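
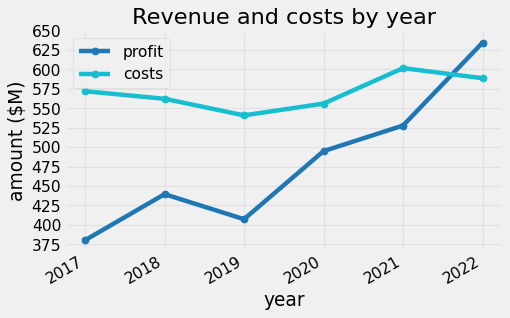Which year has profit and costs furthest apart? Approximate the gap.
2017, ≈ 200 $M

2017: profit ≈ 375, costs ≈ 575 → gap ≈ 200. Next-largest (2019) is only ≈ 150.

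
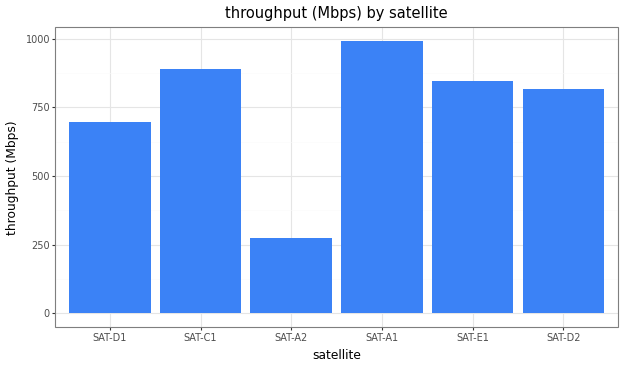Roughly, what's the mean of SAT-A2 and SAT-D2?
≈ 550

(300 + 800) / 2 ≈ 550.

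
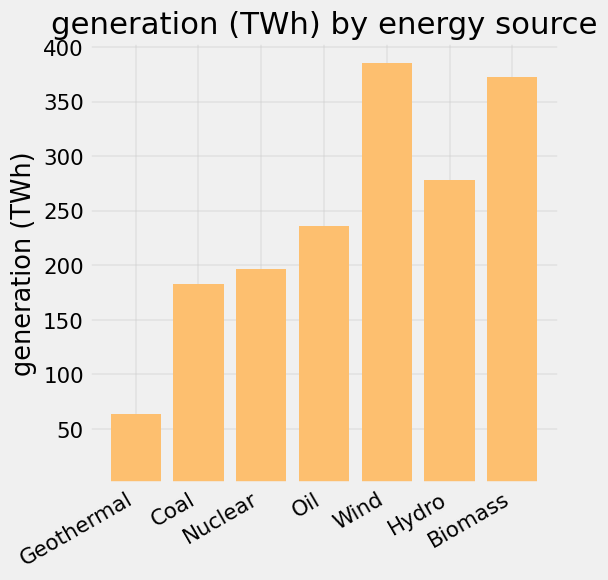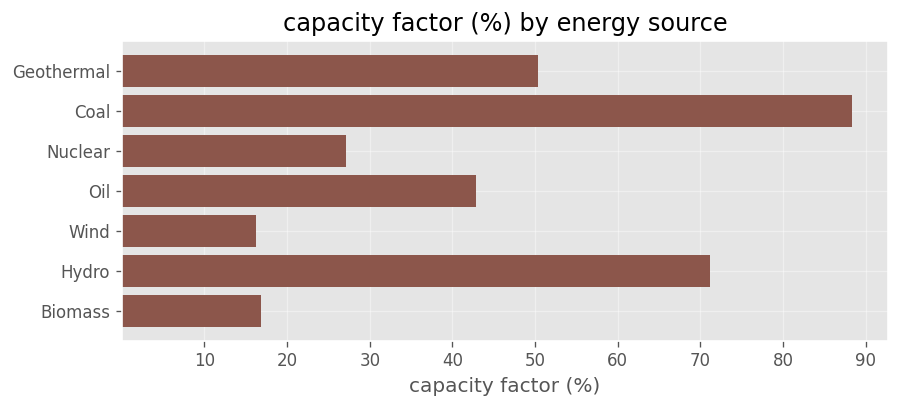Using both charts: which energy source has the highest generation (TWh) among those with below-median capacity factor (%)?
Chart 2 median capacity factor (%) ≈ 40; below-median energy sources: Nuclear, Wind, Biomass. Among those, Wind has the highest generation (TWh) (≈ 400).

Wind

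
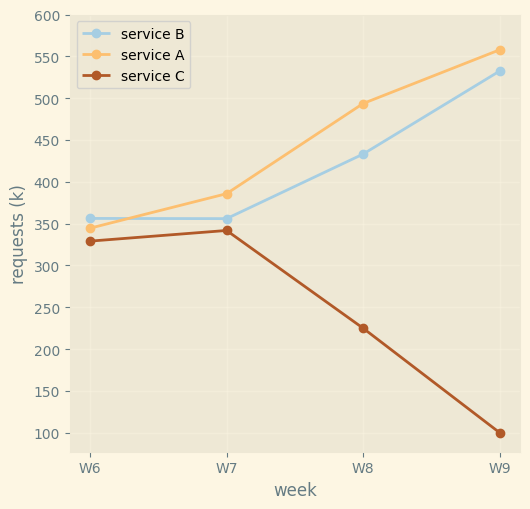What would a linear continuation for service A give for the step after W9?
Last three: 400, 500, 550 → slope ≈ 75/step → next ≈ 625.

≈ 625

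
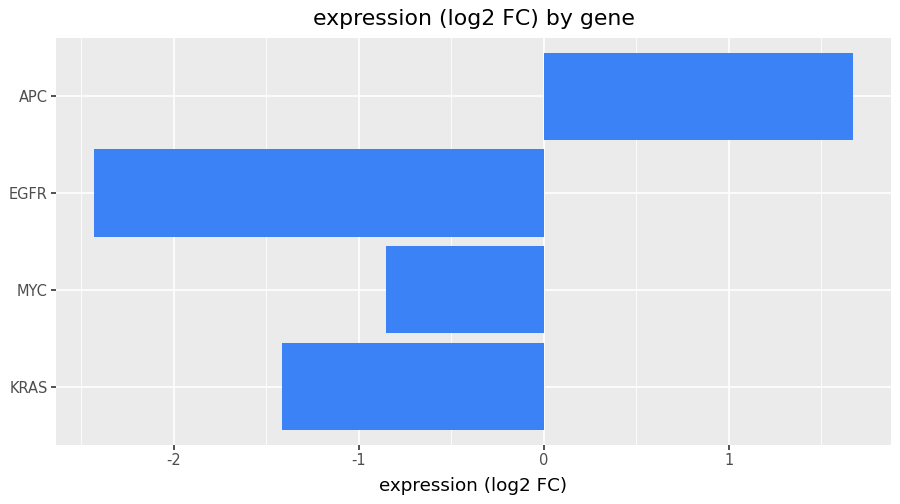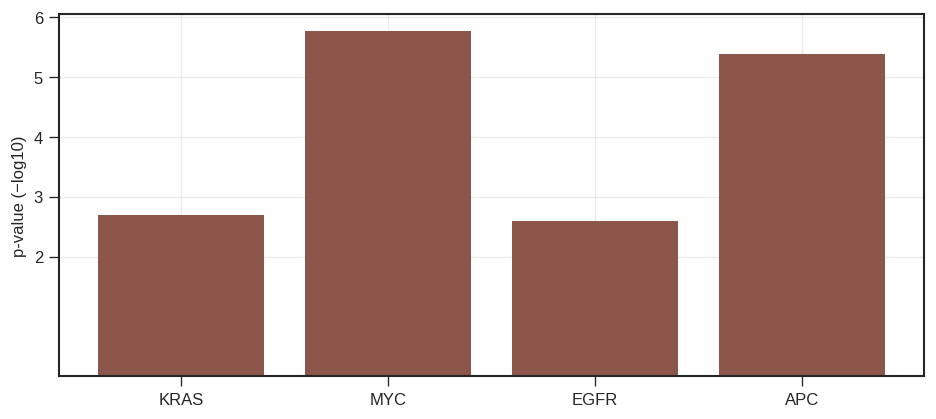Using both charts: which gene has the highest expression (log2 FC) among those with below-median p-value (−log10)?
Chart 2 median p-value (−log10) ≈ 4; below-median genes: KRAS, EGFR. Among those, KRAS has the highest expression (log2 FC) (≈ -1.4).

KRAS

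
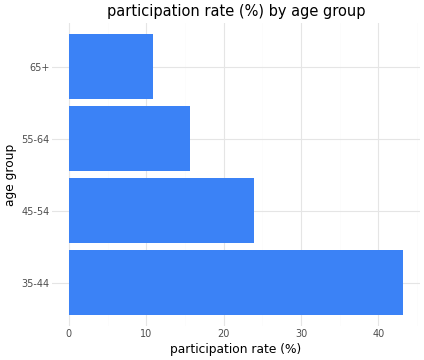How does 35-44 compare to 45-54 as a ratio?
≈ 1.8×

35-44 ≈ 45, 45-54 ≈ 25; 45/25 ≈ 1.8.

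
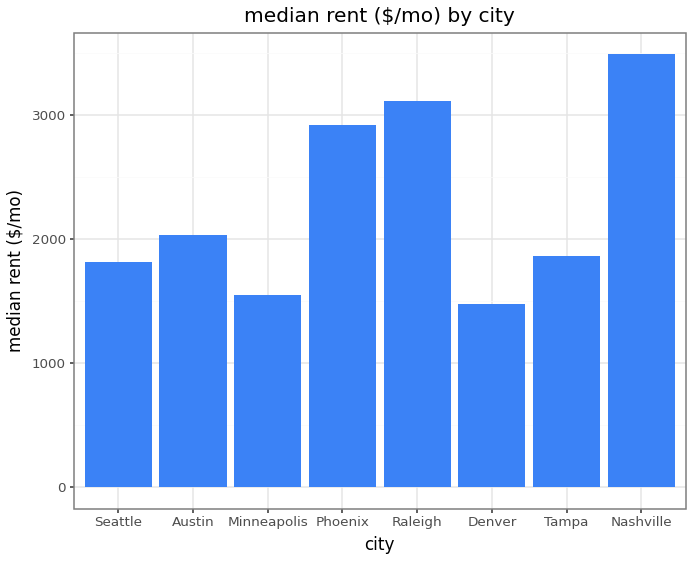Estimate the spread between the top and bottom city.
≈ 2000

Max Nashville ≈ 3500, min Denver ≈ 1500; range ≈ 2000.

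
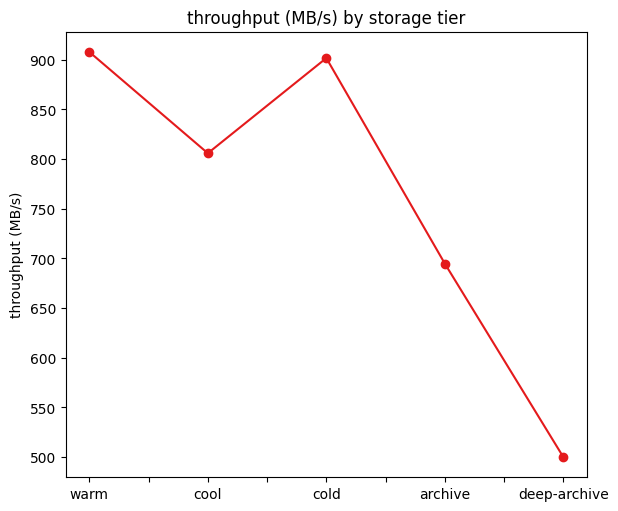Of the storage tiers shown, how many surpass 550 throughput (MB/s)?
4

Above 550: warm, cool, cold, archive.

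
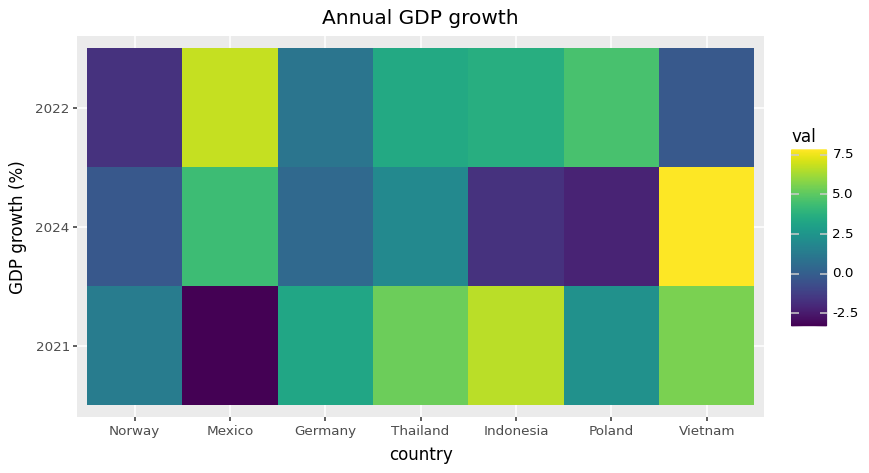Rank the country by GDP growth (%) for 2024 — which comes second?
Top 3 for 2024: Vietnam ≈ 8, Mexico ≈ 4, Thailand ≈ 2.

Mexico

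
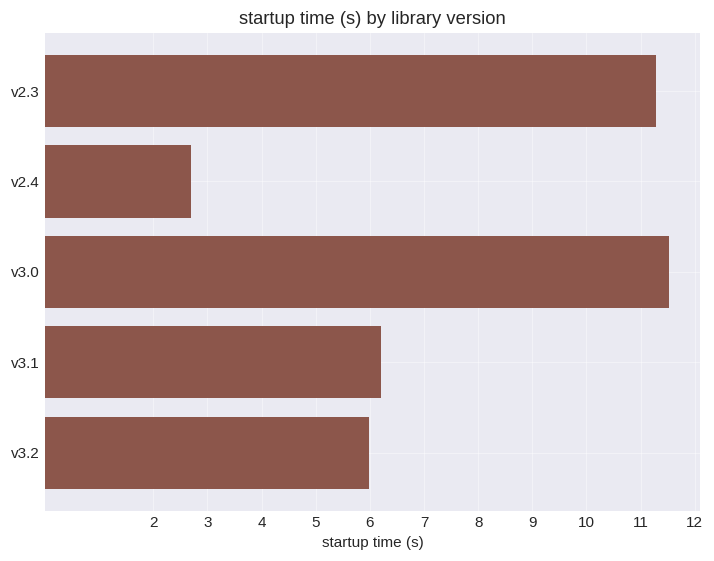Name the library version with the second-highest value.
v2.3

Top 3: v3.0 ≈ 12, v2.3 ≈ 11, v3.1 ≈ 6.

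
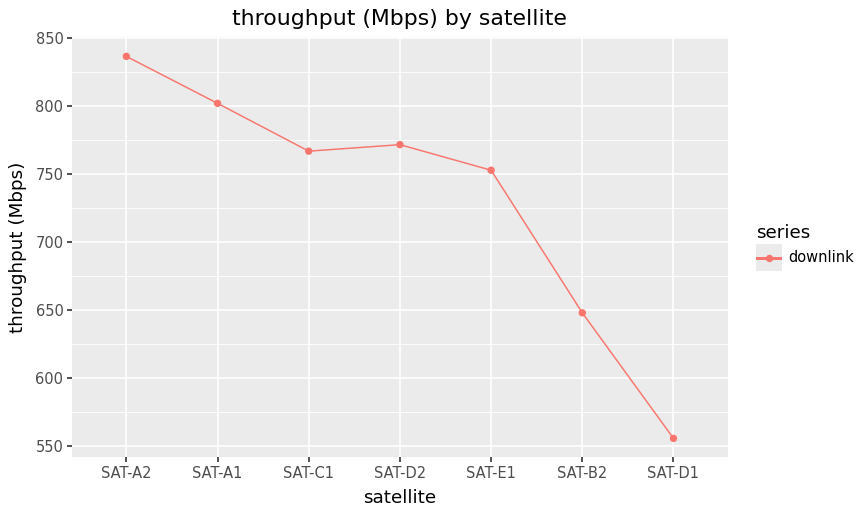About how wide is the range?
Max SAT-A2 ≈ 825, min SAT-D1 ≈ 550; range ≈ 275.

≈ 275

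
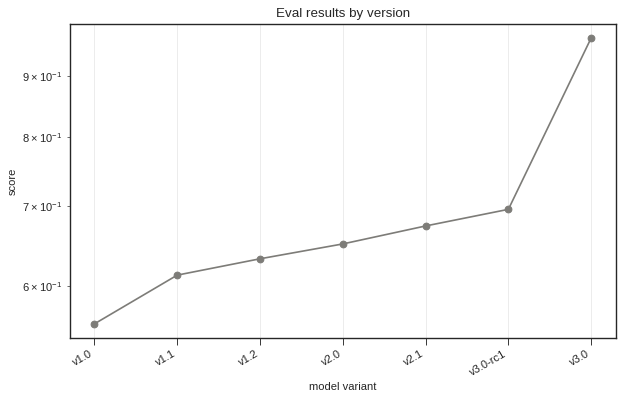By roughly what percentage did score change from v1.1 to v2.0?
v1.1 ≈ 0.60, v2.0 ≈ 0.65; (0.65 − 0.60) / 0.60 ≈ +8.3%.

≈ +8.3%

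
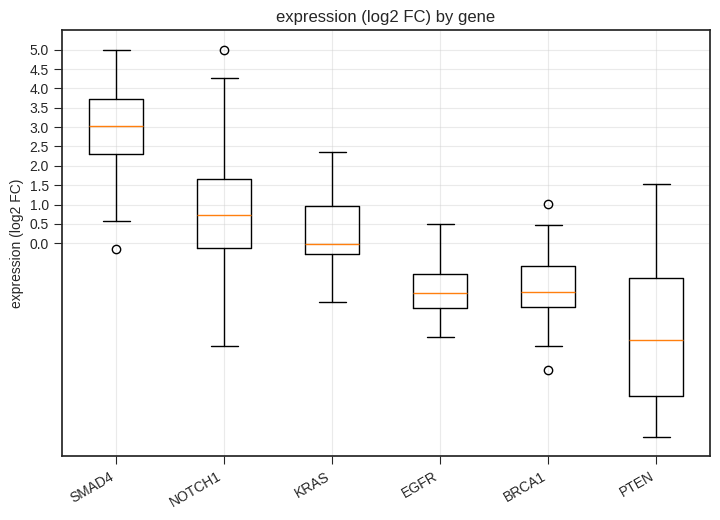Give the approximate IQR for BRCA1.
Q3 ≈ -0.5, Q1 ≈ -1.5; IQR ≈ 1.0.

≈ 1.0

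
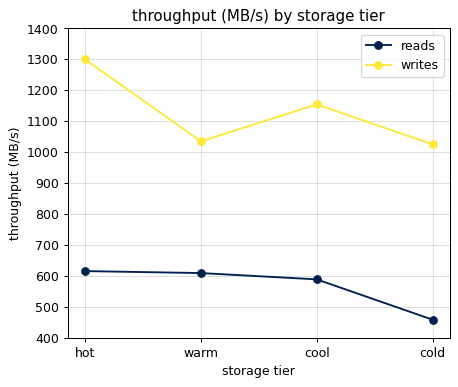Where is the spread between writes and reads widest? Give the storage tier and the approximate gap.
hot: writes ≈ 1300, reads ≈ 600 → gap ≈ 700. Next-largest (cold) is only ≈ 500.

hot, ≈ 700 MB/s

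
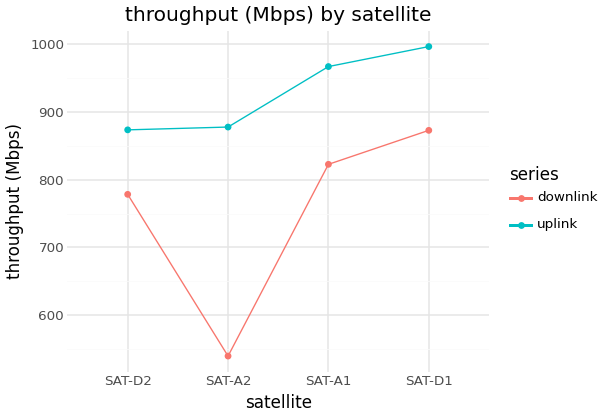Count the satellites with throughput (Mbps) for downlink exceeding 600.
3

Above 600: SAT-D2, SAT-A1, SAT-D1.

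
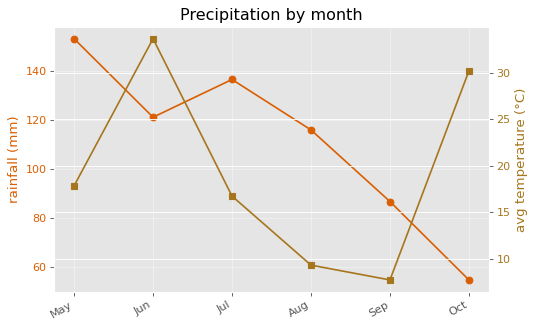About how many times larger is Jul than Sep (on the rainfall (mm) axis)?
≈ 1.56×

Jul ≈ 140, Sep ≈ 90; 140/90 ≈ 1.56.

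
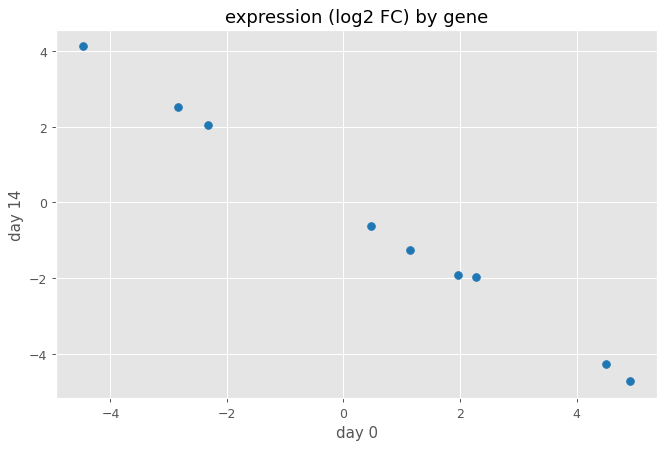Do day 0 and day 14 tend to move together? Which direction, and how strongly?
negative, strong

Points are negatively correlated; strong (|r| ≈ 1.0).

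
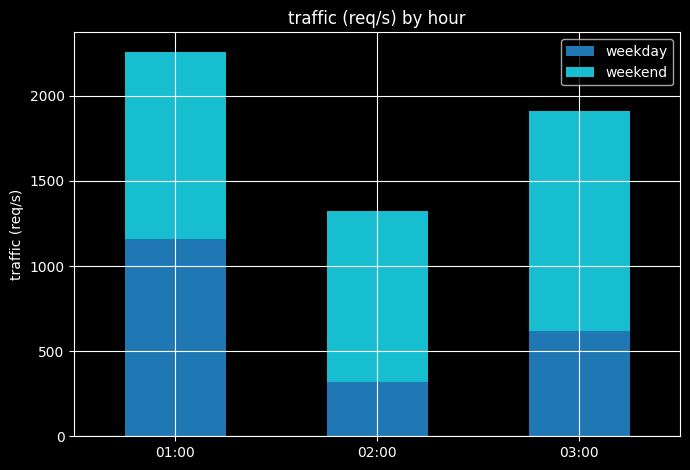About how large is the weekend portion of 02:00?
weekend top ≈ 1400, bottom ≈ 400; segment ≈ 1000.

≈ 1000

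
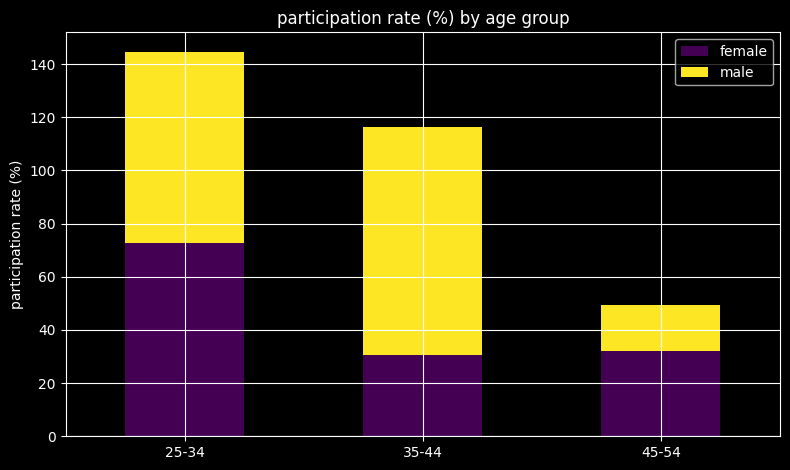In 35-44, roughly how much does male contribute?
male top ≈ 120, bottom ≈ 40; segment ≈ 80.

≈ 80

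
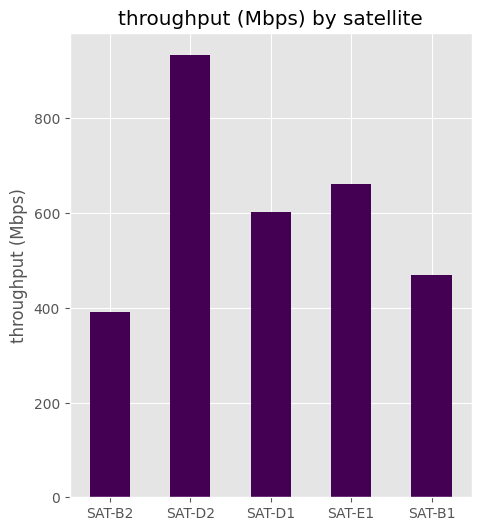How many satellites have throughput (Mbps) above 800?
1

Above 800: SAT-D2.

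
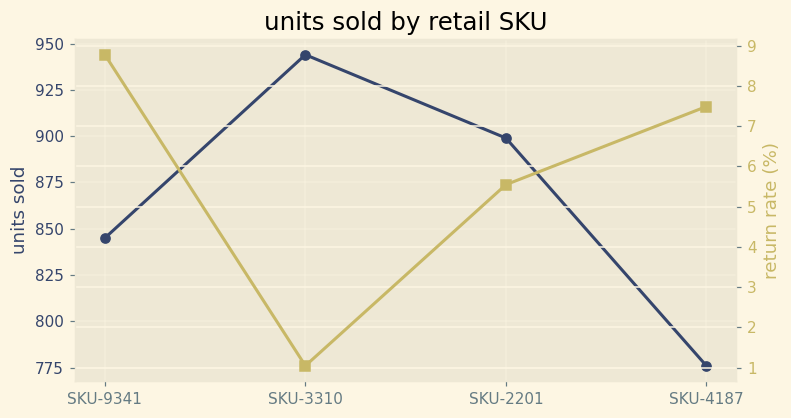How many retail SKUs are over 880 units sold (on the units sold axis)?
2

Above 880: SKU-3310, SKU-2201.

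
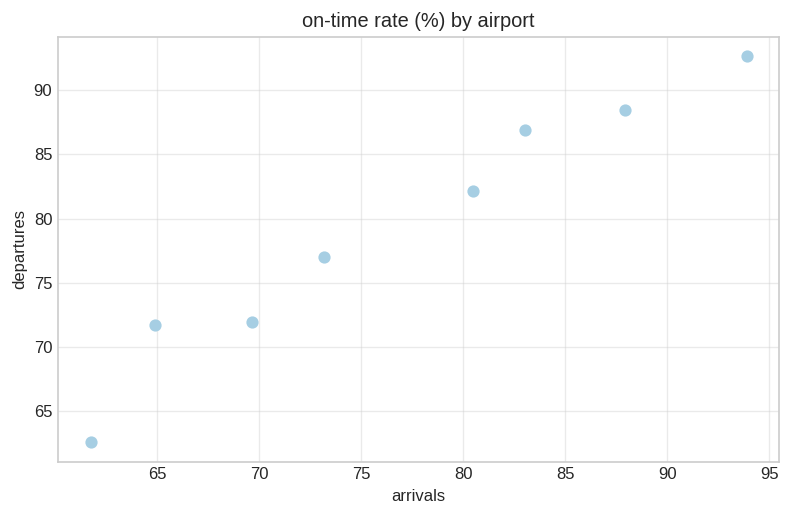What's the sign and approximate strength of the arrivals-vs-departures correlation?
positive, strong

Points are positively correlated; strong (|r| ≈ 1.0).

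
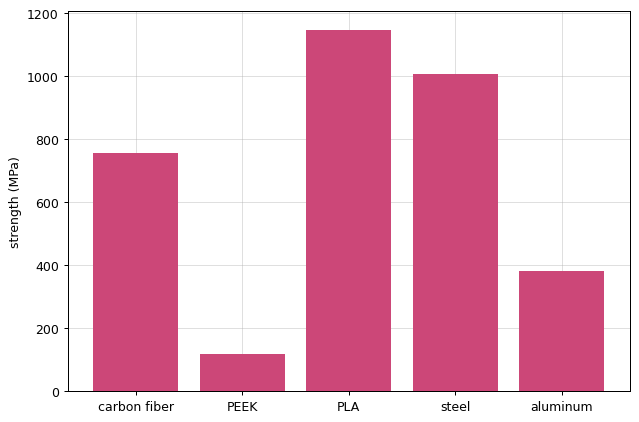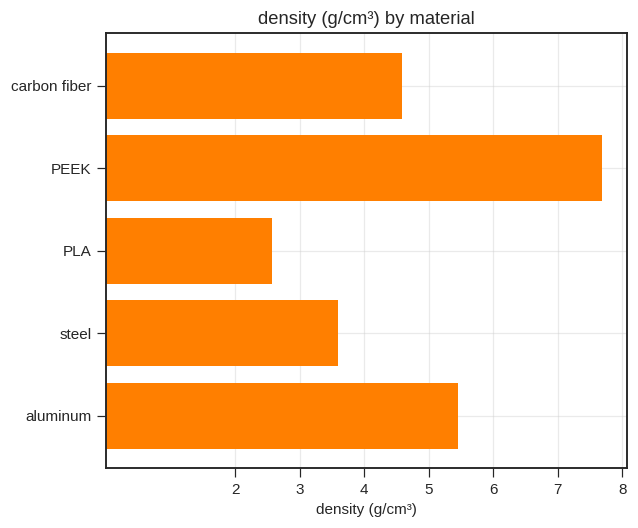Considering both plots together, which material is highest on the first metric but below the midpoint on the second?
PLA

Chart 2 median density (g/cm³) ≈ 5; below-median materials: PLA, steel. Among those, PLA has the highest strength (MPa) (≈ 1200).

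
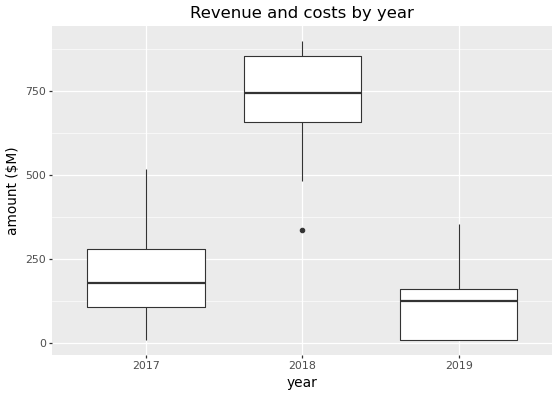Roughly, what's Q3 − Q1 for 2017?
≈ 200

Q3 ≈ 300, Q1 ≈ 100; IQR ≈ 200.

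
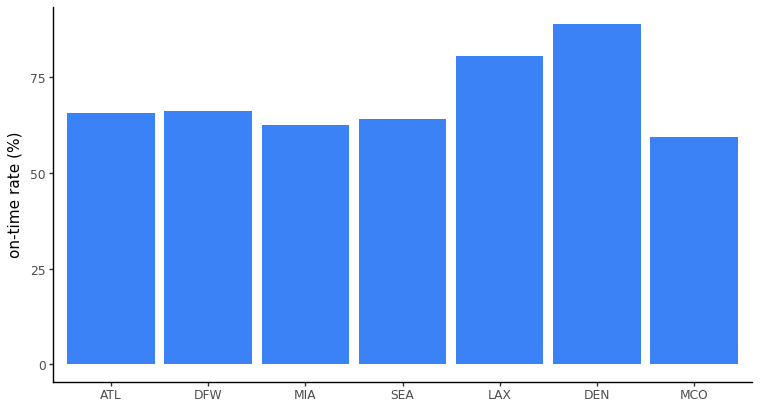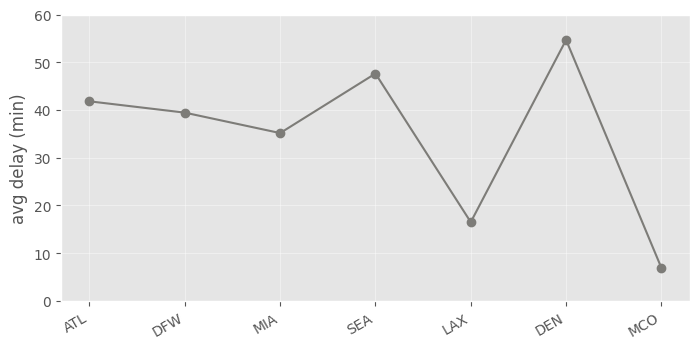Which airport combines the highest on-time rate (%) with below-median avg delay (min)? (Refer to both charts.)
Chart 2 median avg delay (min) ≈ 40; below-median airports: MIA, LAX, MCO. Among those, LAX has the highest on-time rate (%) (≈ 80).

LAX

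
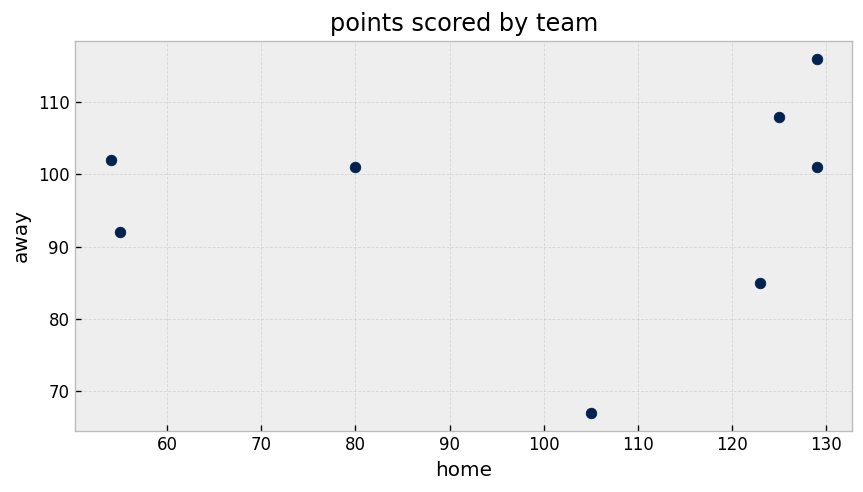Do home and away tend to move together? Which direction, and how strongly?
no clear correlation

Points are roughly uncorrelated; weak (|r| ≈ 0.1).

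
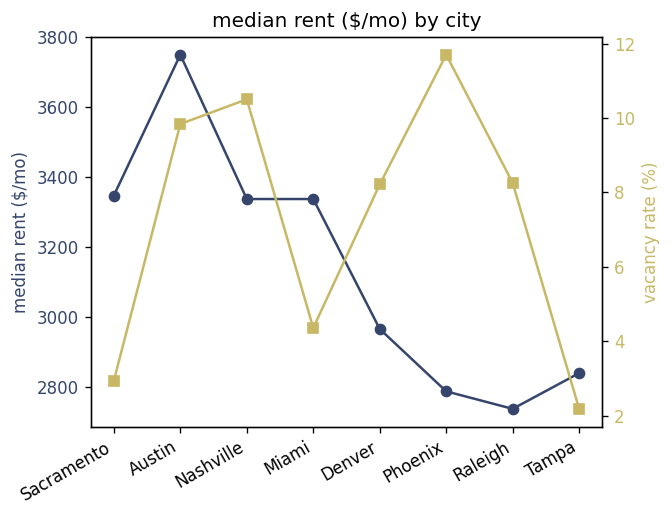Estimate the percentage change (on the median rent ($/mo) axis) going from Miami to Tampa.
≈ -15.2%

Miami ≈ 3300, Tampa ≈ 2800; (2800 − 3300) / 3300 ≈ -15.2%.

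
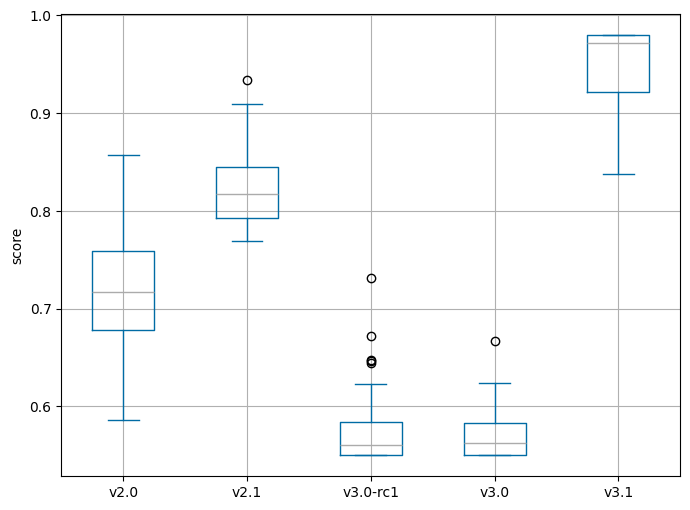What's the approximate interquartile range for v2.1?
Q3 ≈ 0.85, Q1 ≈ 0.80; IQR ≈ 0.05.

≈ 0.05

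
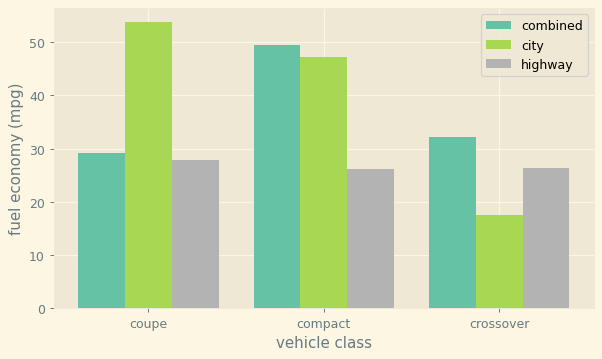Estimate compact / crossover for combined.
compact ≈ 50, crossover ≈ 30; 50/30 ≈ 1.67.

≈ 1.67×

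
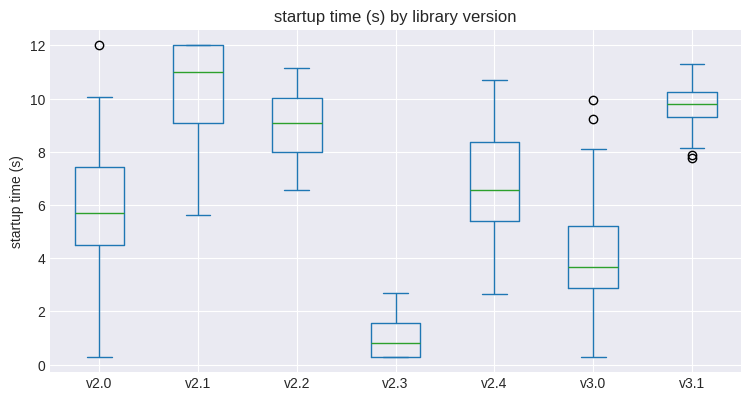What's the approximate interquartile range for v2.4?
≈ 3

Q3 ≈ 8, Q1 ≈ 5; IQR ≈ 3.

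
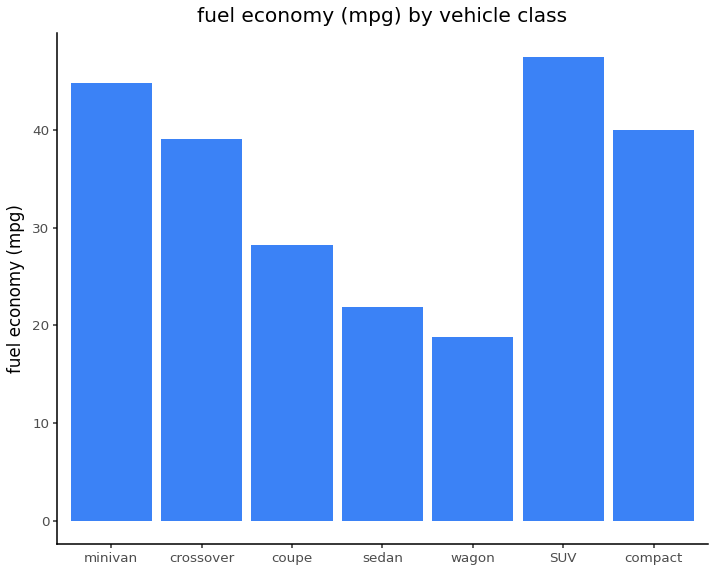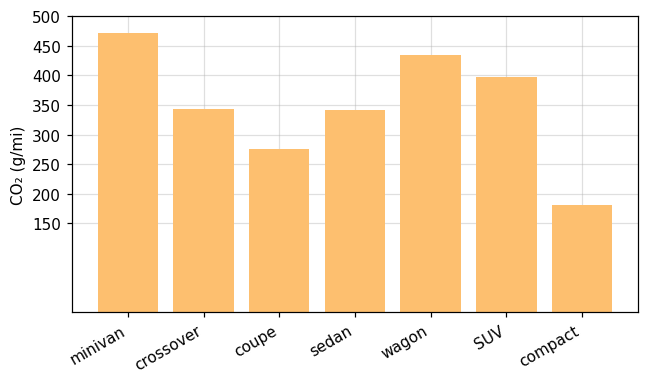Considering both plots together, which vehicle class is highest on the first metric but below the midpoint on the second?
Chart 2 median CO₂ (g/mi) ≈ 350; below-median vehicle classes: coupe, sedan, compact. Among those, compact has the highest fuel economy (mpg) (≈ 40).

compact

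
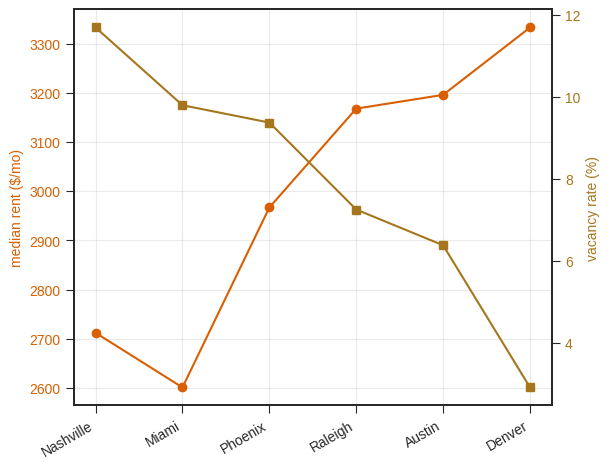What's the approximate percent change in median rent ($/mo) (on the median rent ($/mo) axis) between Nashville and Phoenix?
≈ +11.1%

Nashville ≈ 2700, Phoenix ≈ 3000; (3000 − 2700) / 2700 ≈ +11.1%.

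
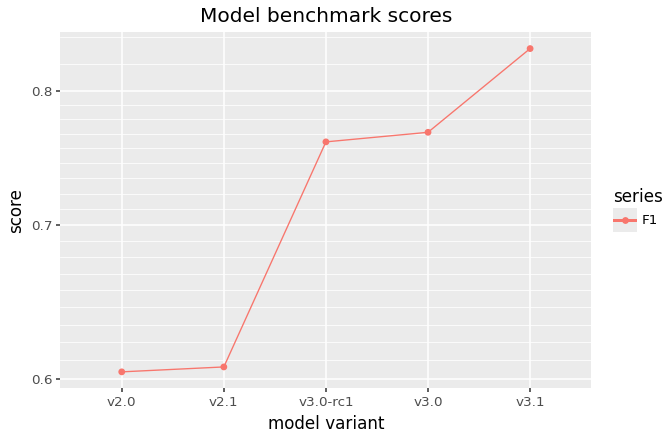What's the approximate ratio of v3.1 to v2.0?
v3.1 ≈ 0.84, v2.0 ≈ 0.60; 0.84/0.60 ≈ 1.4.

≈ 1.4×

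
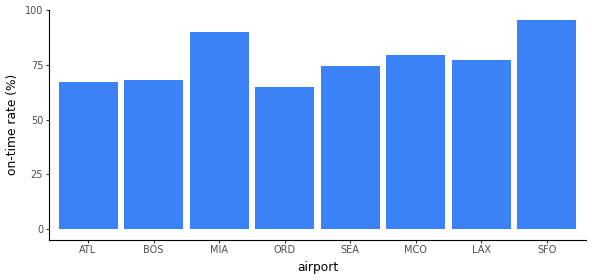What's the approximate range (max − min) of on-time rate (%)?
Max SFO ≈ 100, min ORD ≈ 60; range ≈ 40.

≈ 40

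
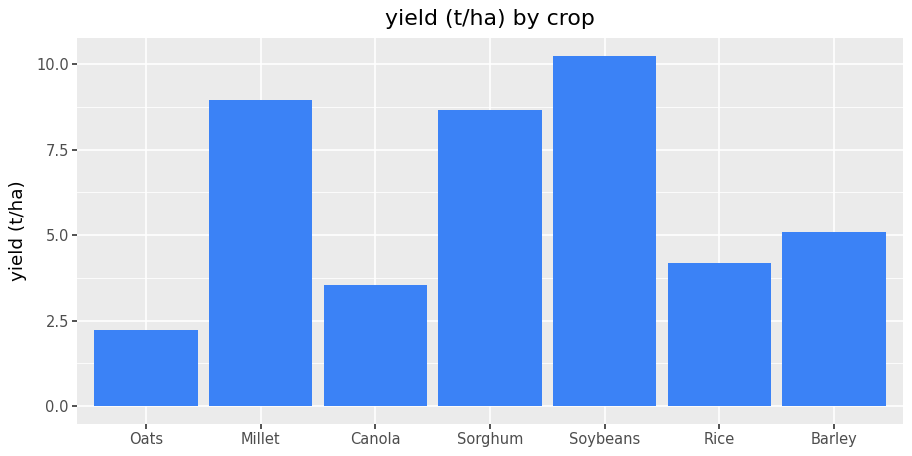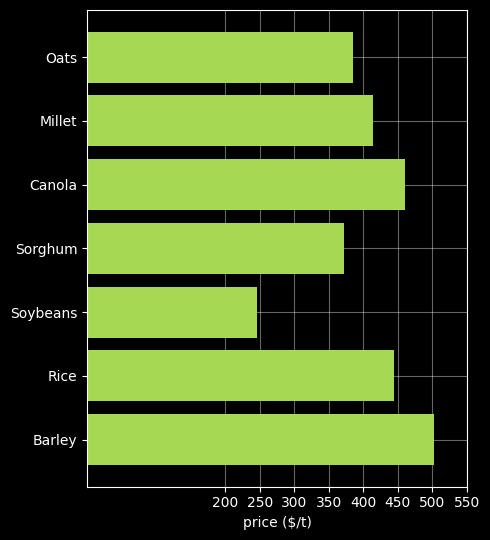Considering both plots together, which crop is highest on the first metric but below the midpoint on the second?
Soybeans

Chart 2 median price ($/t) ≈ 400; below-median crops: Oats, Sorghum, Soybeans. Among those, Soybeans has the highest yield (t/ha) (≈ 10).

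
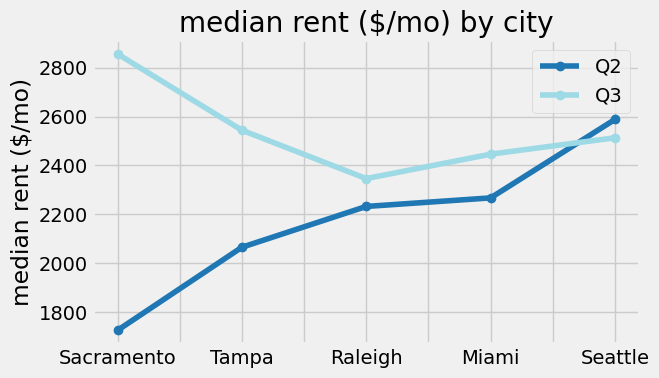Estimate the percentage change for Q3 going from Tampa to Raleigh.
Tampa ≈ 2500, Raleigh ≈ 2300; (2300 − 2500) / 2500 ≈ -8%.

≈ -8%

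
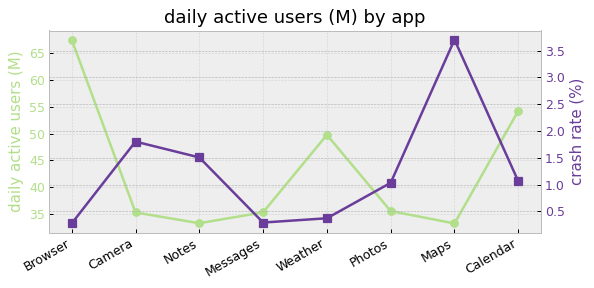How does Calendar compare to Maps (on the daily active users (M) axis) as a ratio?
≈ 1.57×

Calendar ≈ 55, Maps ≈ 35; 55/35 ≈ 1.57.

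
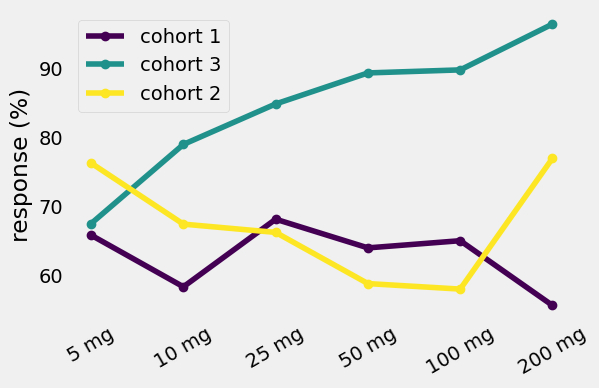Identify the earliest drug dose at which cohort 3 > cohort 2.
5 mg: cohort 3 ≈ 70 vs cohort 2 ≈ 75 (not yet); 10 mg: cohort 3 ≈ 80 vs cohort 2 ≈ 65 (first crossover).

10 mg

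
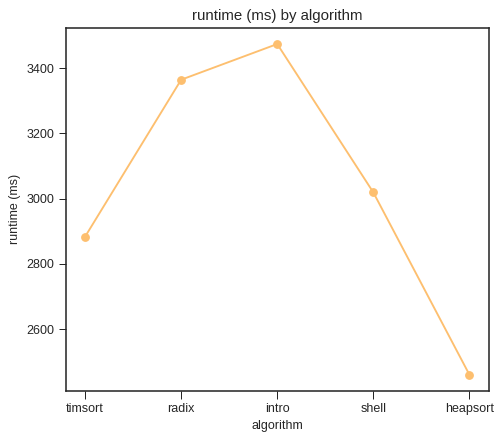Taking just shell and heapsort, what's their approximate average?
(3000 + 2500) / 2 ≈ 2750.

≈ 2750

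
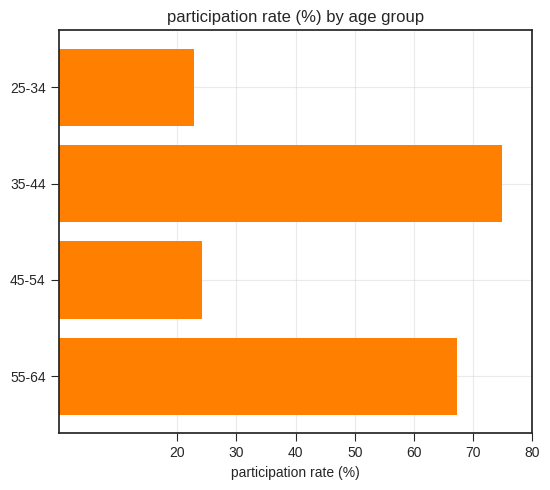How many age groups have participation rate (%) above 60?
2

Above 60: 35-44, 55-64.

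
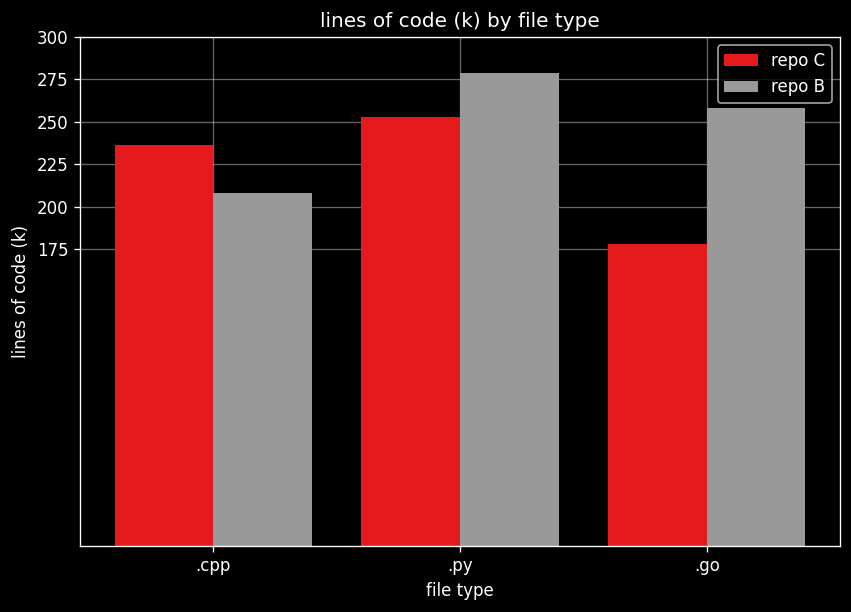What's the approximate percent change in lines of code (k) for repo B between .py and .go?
.py ≈ 275, .go ≈ 250; (250 − 275) / 275 ≈ -9.1%.

≈ -9.1%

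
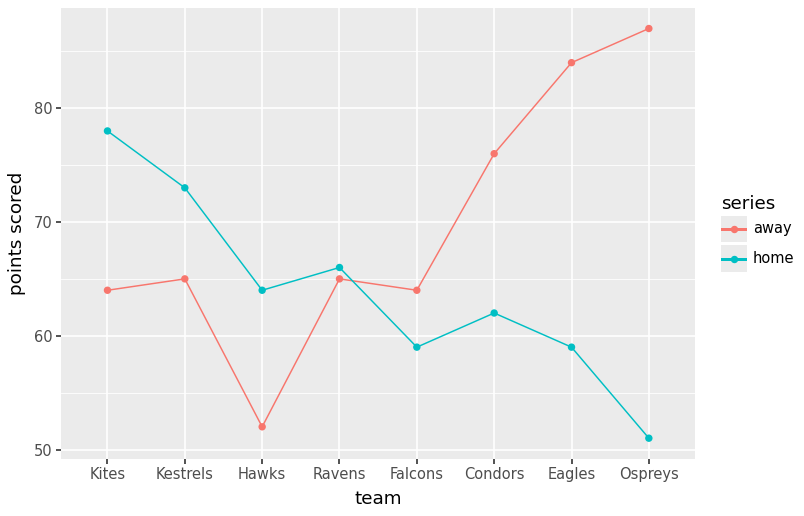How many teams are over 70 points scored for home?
2

Above 70: Kites, Kestrels.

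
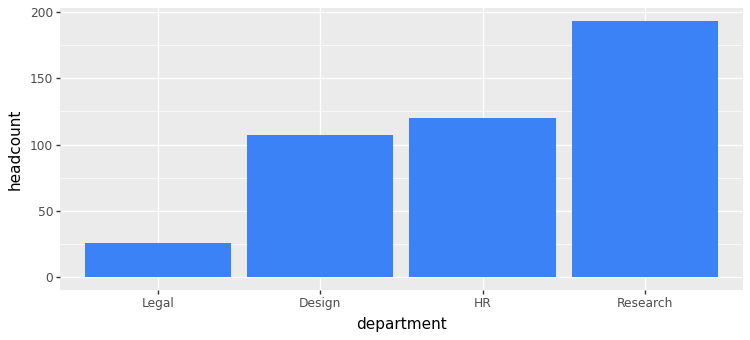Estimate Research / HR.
Research ≈ 200, HR ≈ 120; 200/120 ≈ 1.67.

≈ 1.67×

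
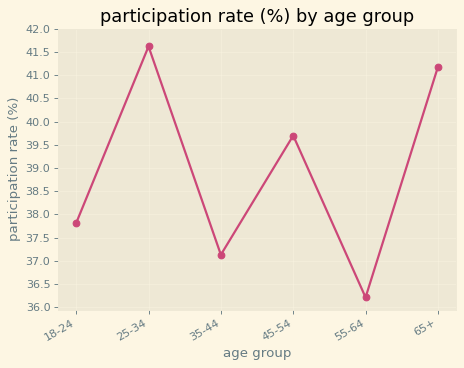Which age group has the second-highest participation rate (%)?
Top 3: 25-34 ≈ 41.5, 65+ ≈ 41.0, 45-54 ≈ 39.5.

65+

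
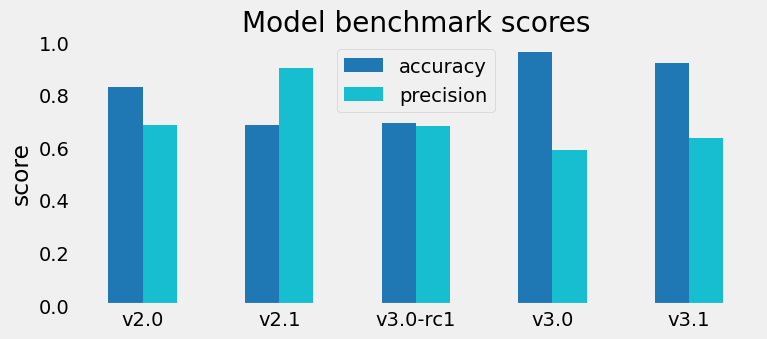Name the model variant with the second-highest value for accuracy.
v3.1

Top 3 for accuracy: v3.0 ≈ 1.0, v3.1 ≈ 0.9, v2.0 ≈ 0.8.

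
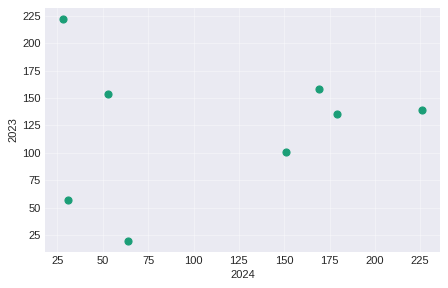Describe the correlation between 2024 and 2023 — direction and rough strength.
Points are roughly uncorrelated; weak (|r| ≈ 0.1).

no clear correlation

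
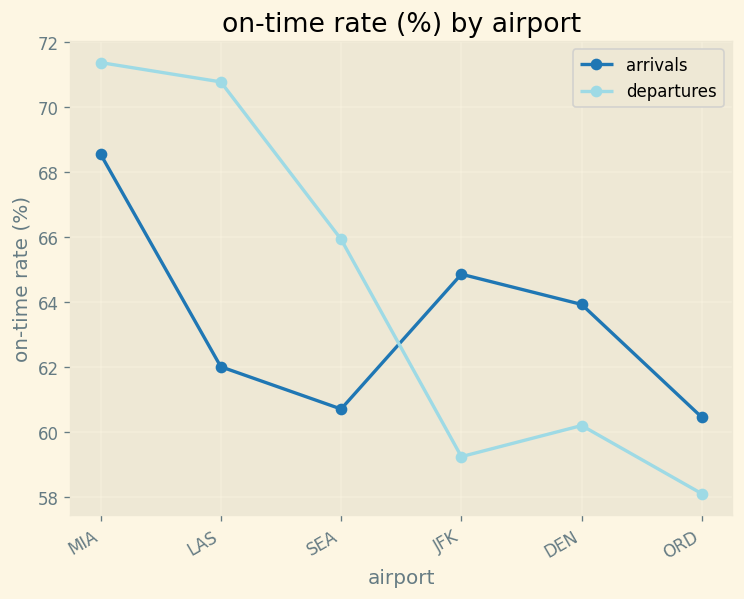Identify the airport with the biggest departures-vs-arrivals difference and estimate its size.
LAS, ≈ 8 %

LAS: departures ≈ 70, arrivals ≈ 62 → gap ≈ 8. Next-largest (JFK) is only ≈ 4.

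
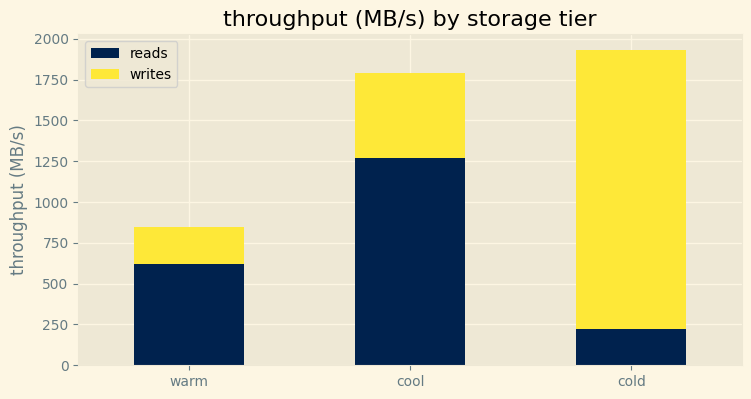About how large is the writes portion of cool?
writes top ≈ 1800, bottom ≈ 1200; segment ≈ 600.

≈ 600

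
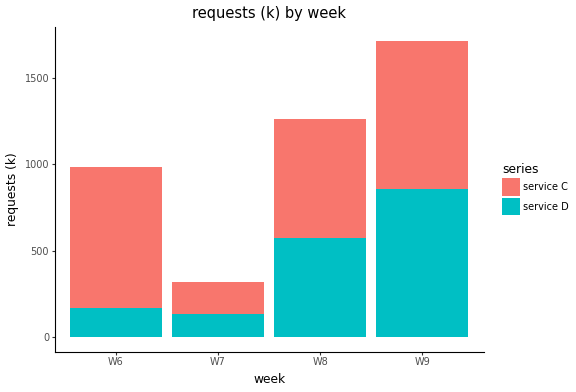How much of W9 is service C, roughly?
service C top ≈ 1800, bottom ≈ 800; segment ≈ 1000.

≈ 1000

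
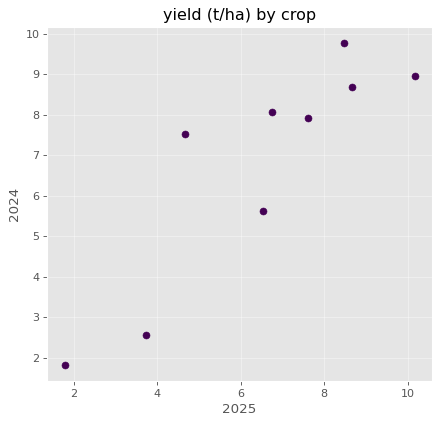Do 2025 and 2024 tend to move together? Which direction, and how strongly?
Points are positively correlated; strong (|r| ≈ 0.9).

positive, strong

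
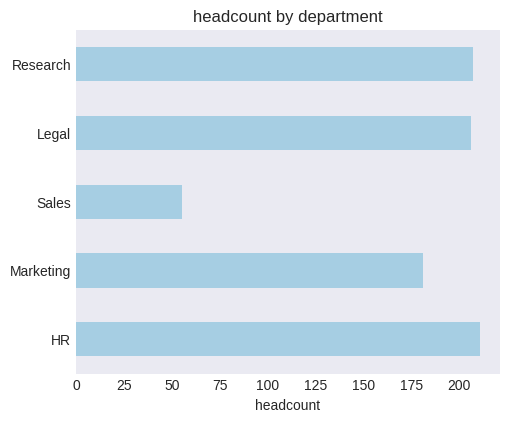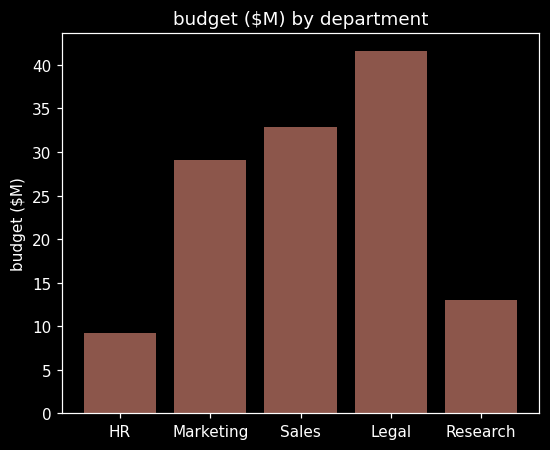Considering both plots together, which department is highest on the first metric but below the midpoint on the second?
Chart 2 median budget ($M) ≈ 30; below-median departments: HR, Research. Among those, HR has the highest headcount (≈ 220).

HR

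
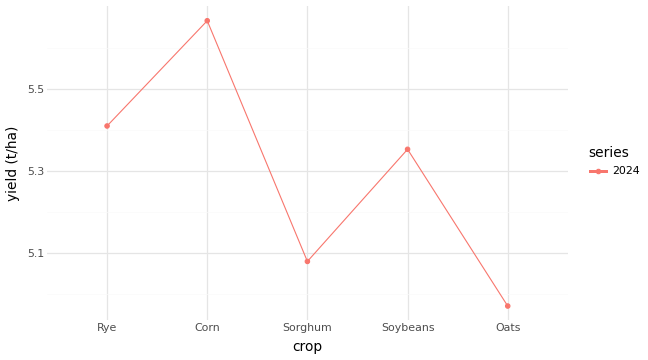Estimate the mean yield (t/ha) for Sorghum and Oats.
≈ 5.05

(5.1 + 5.0) / 2 ≈ 5.05.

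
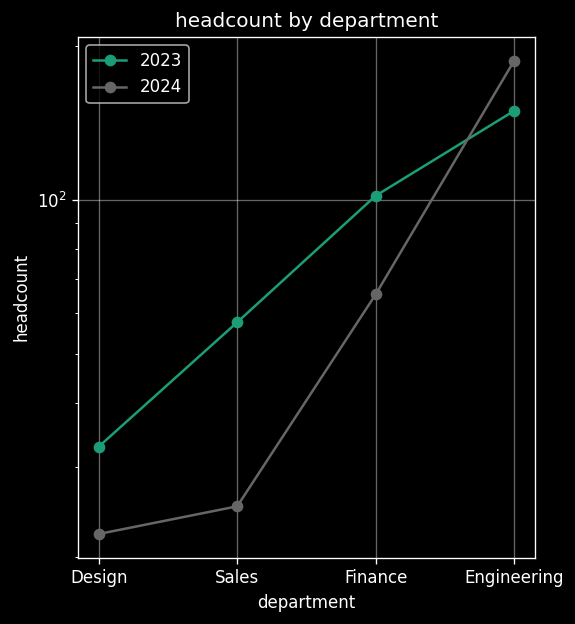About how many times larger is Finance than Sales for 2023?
≈ 1.67×

Finance ≈ 100, Sales ≈ 60; 100/60 ≈ 1.67.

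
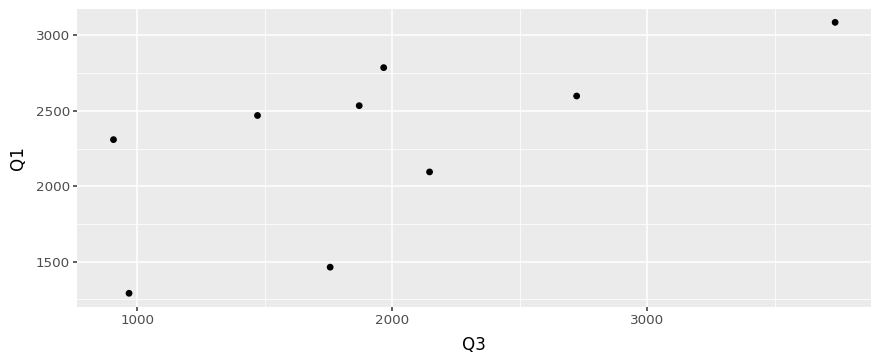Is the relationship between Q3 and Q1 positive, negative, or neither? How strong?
Points are positively correlated; moderate (|r| ≈ 0.6).

positive, moderate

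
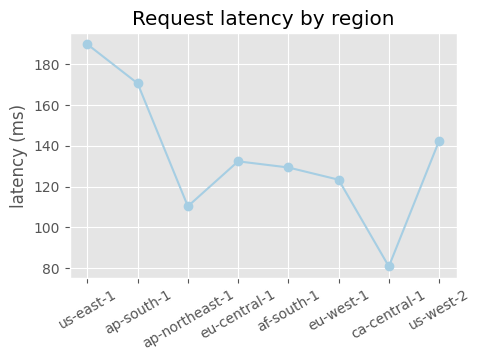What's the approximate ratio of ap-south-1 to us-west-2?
≈ 1.21×

ap-south-1 ≈ 170, us-west-2 ≈ 140; 170/140 ≈ 1.21.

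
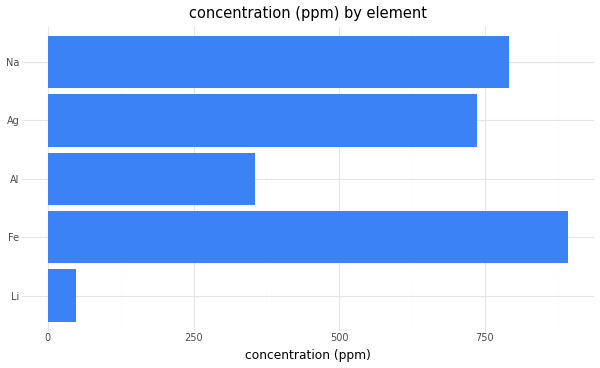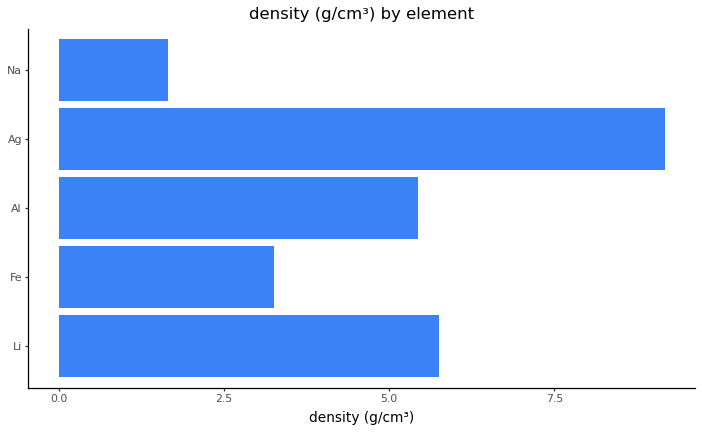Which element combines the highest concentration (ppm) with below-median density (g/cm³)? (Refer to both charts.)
Fe

Chart 2 median density (g/cm³) ≈ 5; below-median elements: Fe, Na. Among those, Fe has the highest concentration (ppm) (≈ 900).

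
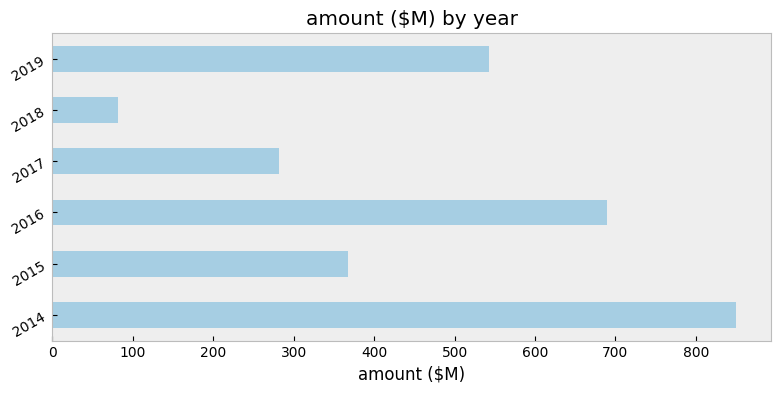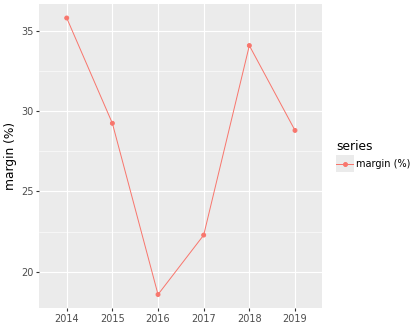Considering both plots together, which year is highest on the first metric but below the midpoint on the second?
2016

Chart 2 median margin (%) ≈ 30; below-median years: 2016, 2017, 2019. Among those, 2016 has the highest amount ($M) (≈ 700).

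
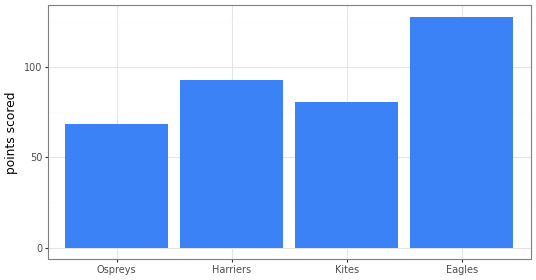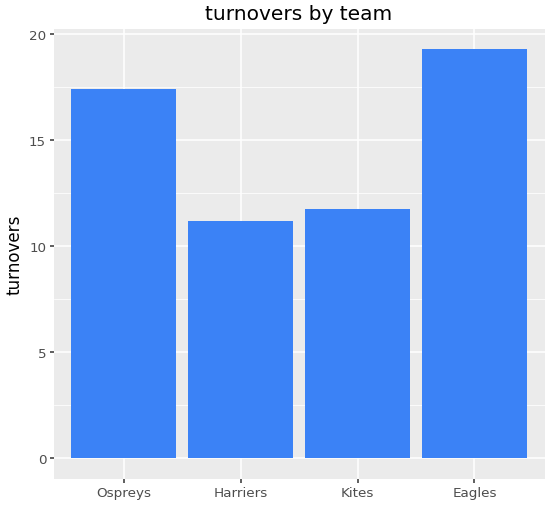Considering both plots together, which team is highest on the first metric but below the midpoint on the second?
Harriers

Chart 2 median turnovers ≈ 14; below-median teams: Harriers, Kites. Among those, Harriers has the highest points scored (≈ 100).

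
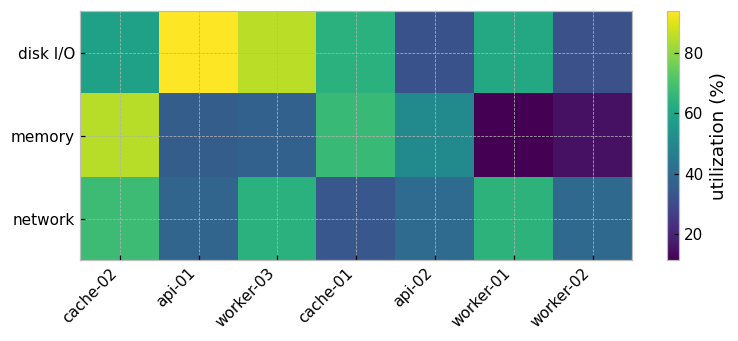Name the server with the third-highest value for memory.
api-02

Top 4 for memory: cache-02 ≈ 80, cache-01 ≈ 70, api-02 ≈ 50, worker-03 ≈ 40.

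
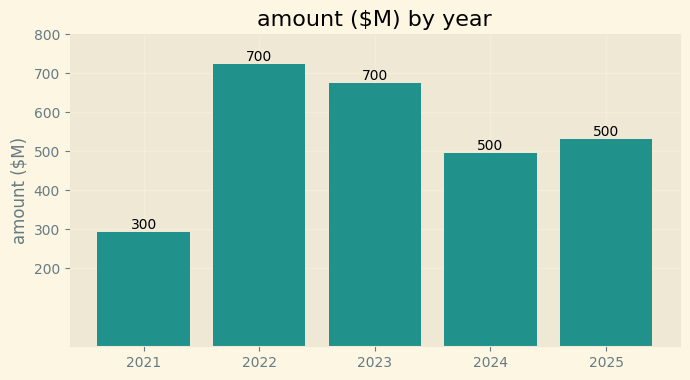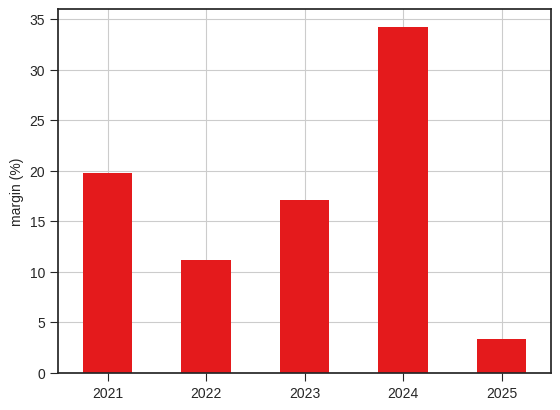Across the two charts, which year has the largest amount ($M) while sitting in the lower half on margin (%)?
2022

Chart 2 median margin (%) ≈ 15; below-median years: 2022, 2025. Among those, 2022 has the highest amount ($M) (≈ 700).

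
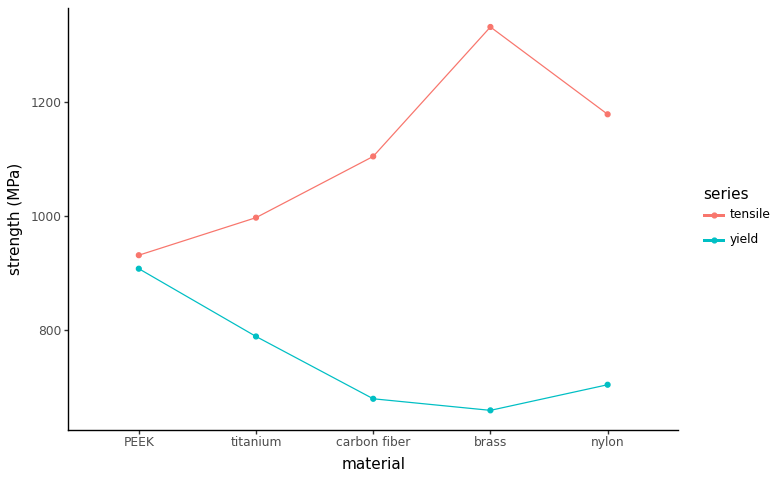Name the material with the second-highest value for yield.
titanium

Top 3 for yield: PEEK ≈ 900, titanium ≈ 800, nylon ≈ 700.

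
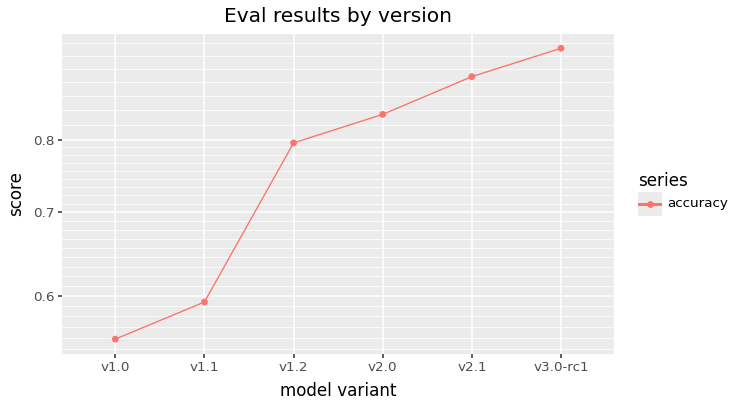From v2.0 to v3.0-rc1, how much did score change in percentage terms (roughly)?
≈ +11.8%

v2.0 ≈ 0.85, v3.0-rc1 ≈ 0.95; (0.95 − 0.85) / 0.85 ≈ +11.8%.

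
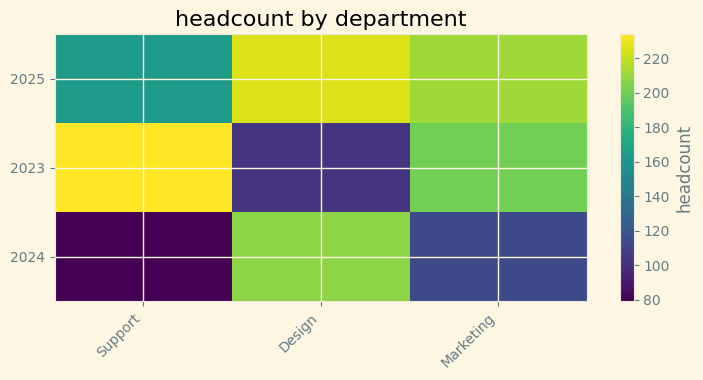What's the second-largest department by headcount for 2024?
Top 3 for 2024: Design ≈ 200, Marketing ≈ 120, Support ≈ 80.

Marketing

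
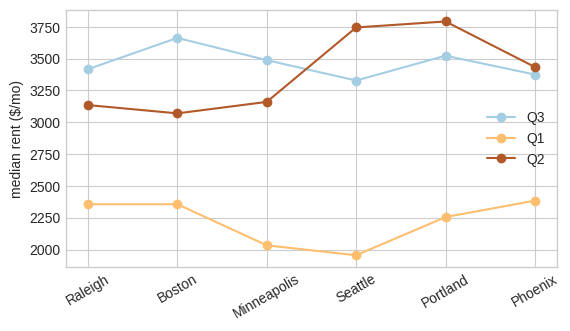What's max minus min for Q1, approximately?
Max Phoenix ≈ 2400, min Seattle ≈ 2000; range ≈ 400.

≈ 400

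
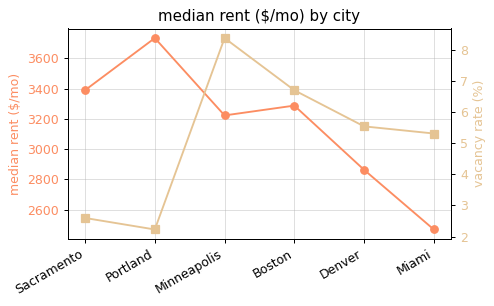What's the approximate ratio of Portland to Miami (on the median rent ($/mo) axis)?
≈ 1.58×

Portland ≈ 3800, Miami ≈ 2400; 3800/2400 ≈ 1.58.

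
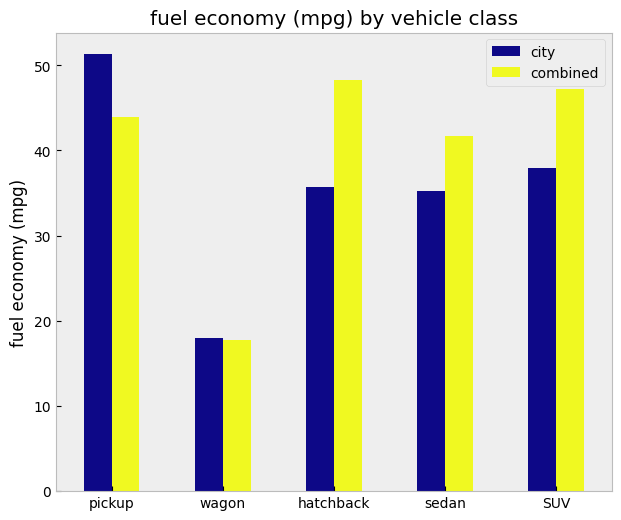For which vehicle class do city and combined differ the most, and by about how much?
hatchback: city ≈ 35, combined ≈ 50 → gap ≈ 15. Next-largest (SUV) is only ≈ 5.

hatchback, ≈ 15 mpg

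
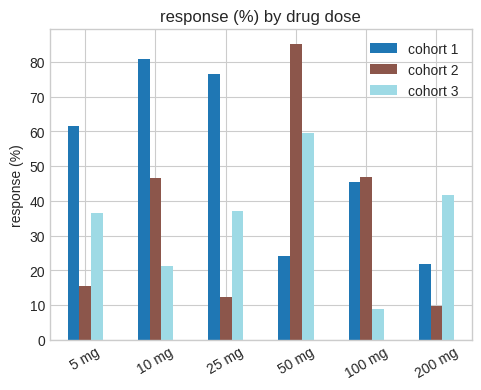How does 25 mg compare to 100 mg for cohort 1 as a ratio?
25 mg ≈ 80, 100 mg ≈ 50; 80/50 ≈ 1.6.

≈ 1.6×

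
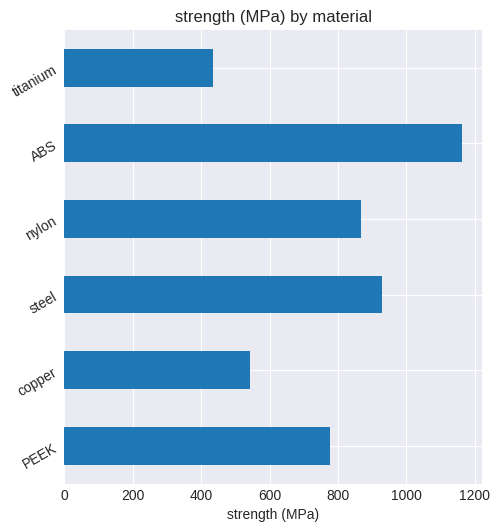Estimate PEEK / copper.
≈ 1.6×

PEEK ≈ 800, copper ≈ 500; 800/500 ≈ 1.6.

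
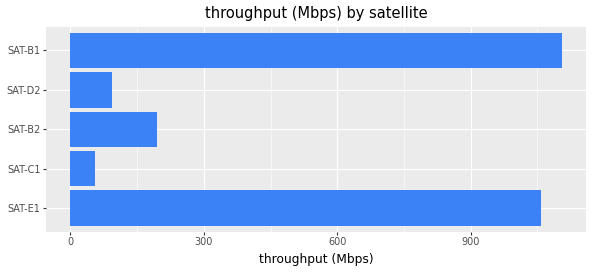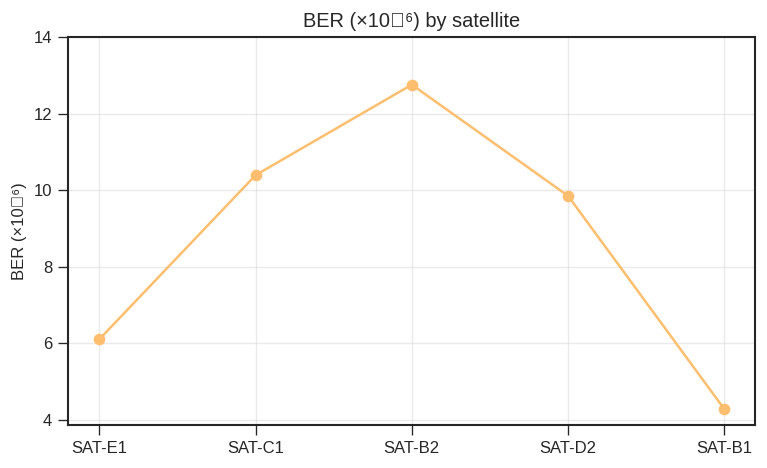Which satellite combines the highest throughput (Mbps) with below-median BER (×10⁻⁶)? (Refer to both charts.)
Chart 2 median BER (×10⁻⁶) ≈ 10; below-median satellites: SAT-E1, SAT-B1. Among those, SAT-B1 has the highest throughput (Mbps) (≈ 1200).

SAT-B1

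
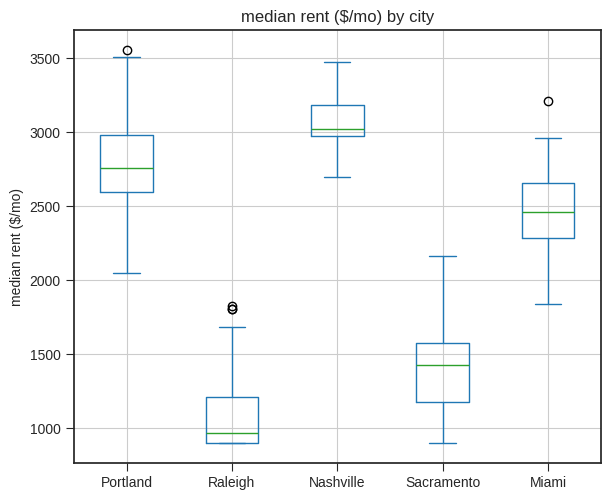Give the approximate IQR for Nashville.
≈ 200

Q3 ≈ 3200, Q1 ≈ 3000; IQR ≈ 200.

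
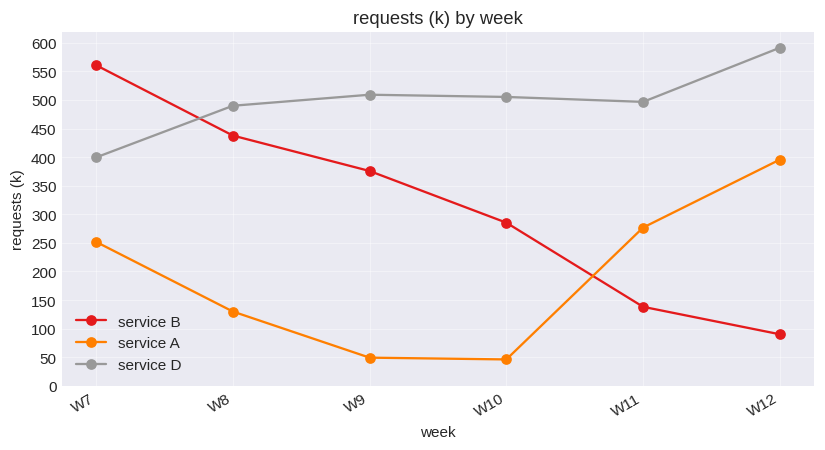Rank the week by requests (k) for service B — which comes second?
Top 3 for service B: W7 ≈ 550, W8 ≈ 450, W9 ≈ 400.

W8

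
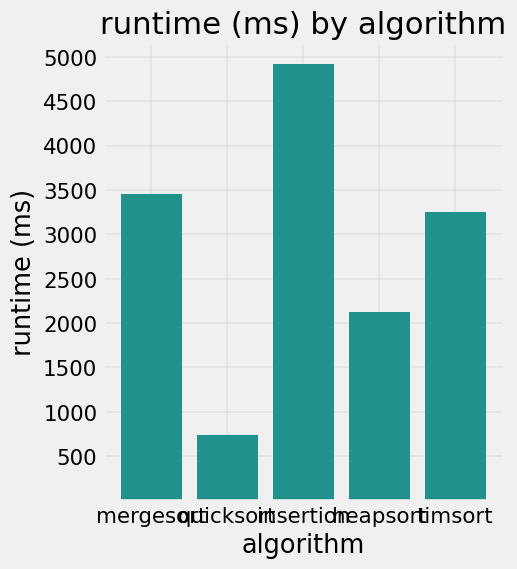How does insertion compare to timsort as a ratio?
insertion ≈ 5000, timsort ≈ 3000; 5000/3000 ≈ 1.67.

≈ 1.67×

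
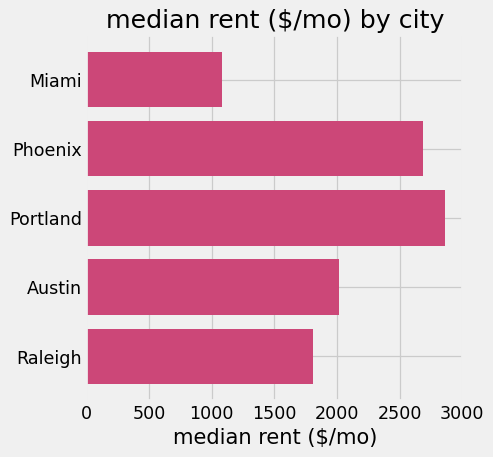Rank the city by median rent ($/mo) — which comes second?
Top 3: Portland ≈ 3000, Phoenix ≈ 2500, Austin ≈ 2000.

Phoenix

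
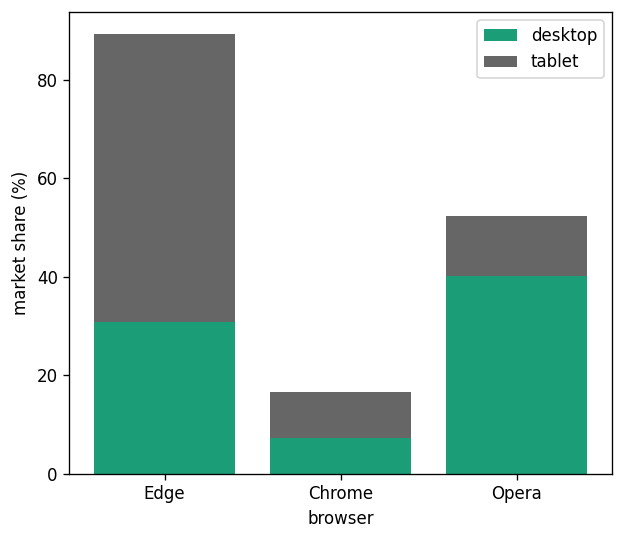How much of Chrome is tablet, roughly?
≈ 10

tablet top ≈ 20, bottom ≈ 10; segment ≈ 10.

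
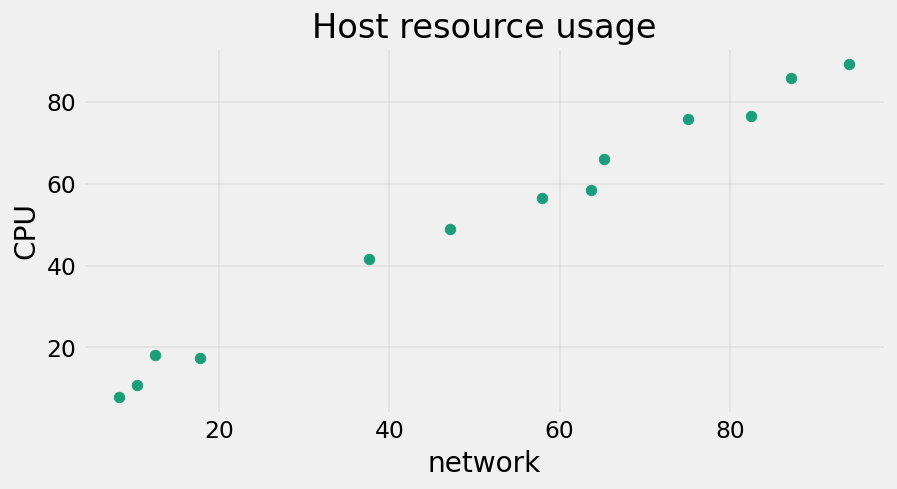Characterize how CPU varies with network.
positive, strong

Points are positively correlated; strong (|r| ≈ 1.0).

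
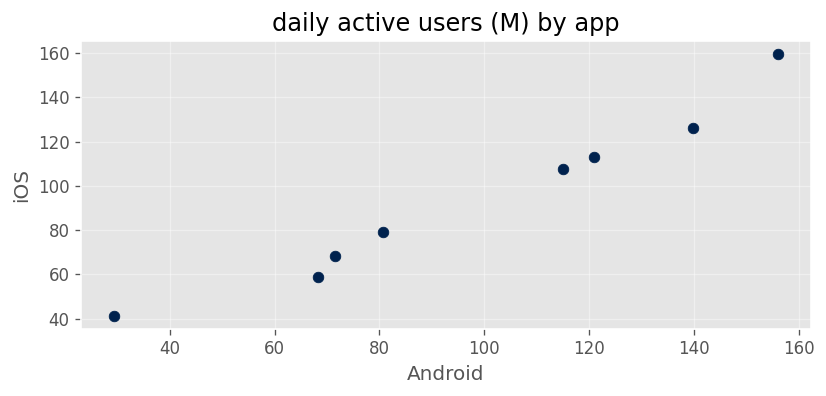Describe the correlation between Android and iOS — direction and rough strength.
positive, strong

Points are positively correlated; strong (|r| ≈ 1.0).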